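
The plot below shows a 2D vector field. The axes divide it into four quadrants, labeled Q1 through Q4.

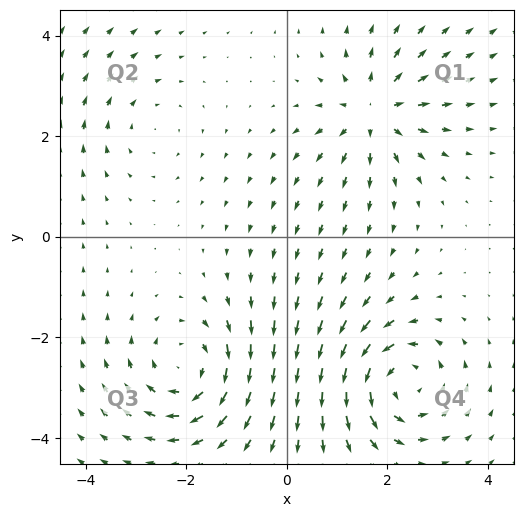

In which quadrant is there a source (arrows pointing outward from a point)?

Q1

The source sits at approximately (1.7, 2.5), which lies in quadrant Q1. The divergence there is about +5, positive as expected for a source.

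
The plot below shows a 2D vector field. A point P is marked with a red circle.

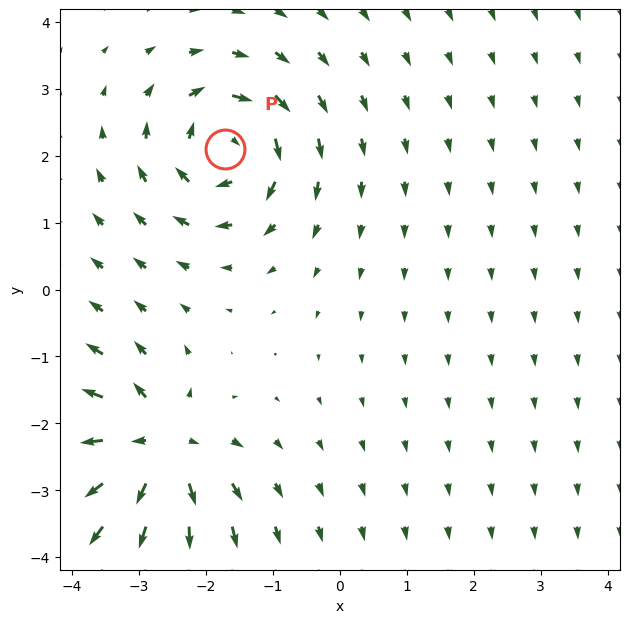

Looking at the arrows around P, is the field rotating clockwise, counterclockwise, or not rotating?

Near P at (-1.7, 2.1) the arrows circulate clockwise. The curl (z-component) there is about -6; negative curl means clockwise rotation.

clockwise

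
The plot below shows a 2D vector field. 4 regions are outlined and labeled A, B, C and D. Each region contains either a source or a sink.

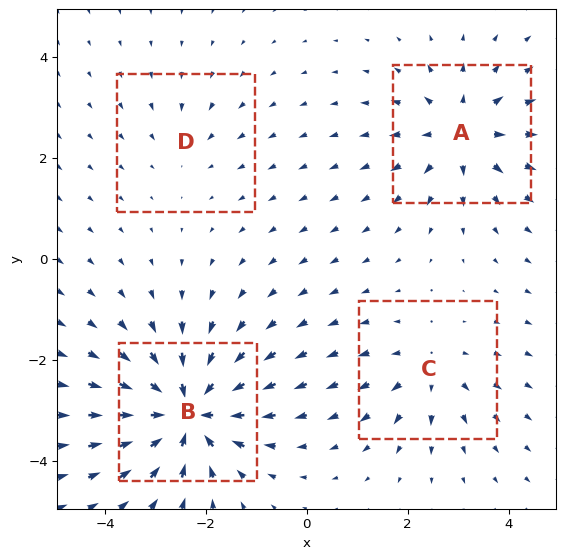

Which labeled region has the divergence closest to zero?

Divergence at each region's feature centre — A: about +5, B: about -8, C: about +4, D: about -2. Region D is closest to zero.

D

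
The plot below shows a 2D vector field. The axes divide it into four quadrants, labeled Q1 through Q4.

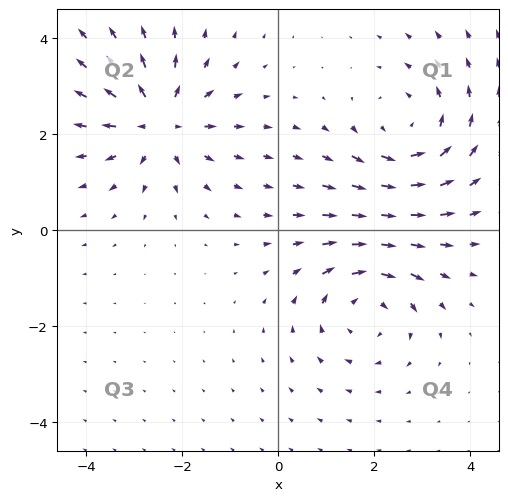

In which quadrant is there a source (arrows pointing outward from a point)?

The source sits at approximately (-2.5, 2.3), which lies in quadrant Q2. The divergence there is about +5, positive as expected for a source.

Q2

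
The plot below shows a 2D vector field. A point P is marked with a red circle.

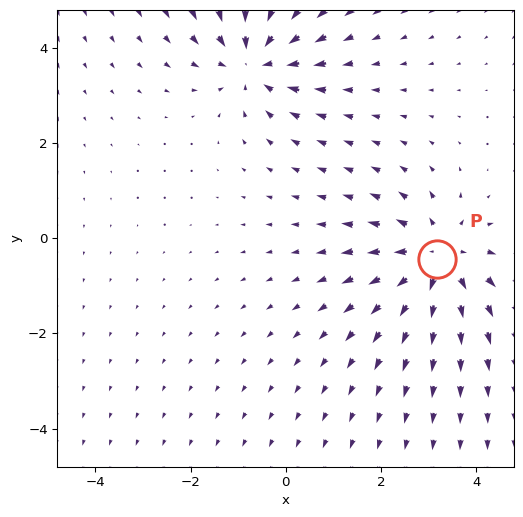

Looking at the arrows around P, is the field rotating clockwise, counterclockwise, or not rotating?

Near P at (3.2, -0.4) the arrows show no circulation. The curl there is ≈0.

not rotating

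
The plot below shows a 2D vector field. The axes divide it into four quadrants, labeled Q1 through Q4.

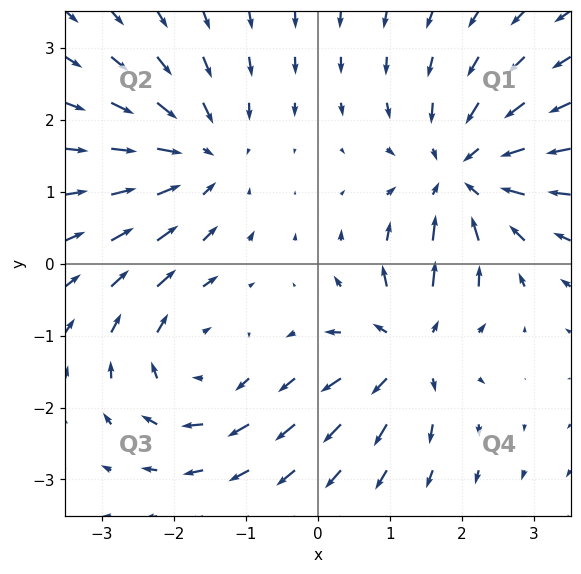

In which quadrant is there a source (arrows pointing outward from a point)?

Q4

The source sits at approximately (1.3, -1.2), which lies in quadrant Q4. The divergence there is about +3, positive as expected for a source.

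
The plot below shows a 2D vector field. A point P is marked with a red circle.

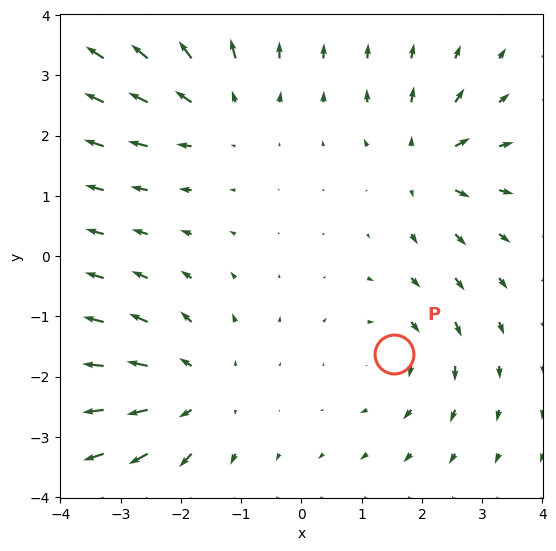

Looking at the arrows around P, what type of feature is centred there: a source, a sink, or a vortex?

At P (1.5, -1.6) the arrows circulate clockwise. Divergence ≈0, curl about -3 — near-zero divergence with nonzero curl is a vortex.

vortex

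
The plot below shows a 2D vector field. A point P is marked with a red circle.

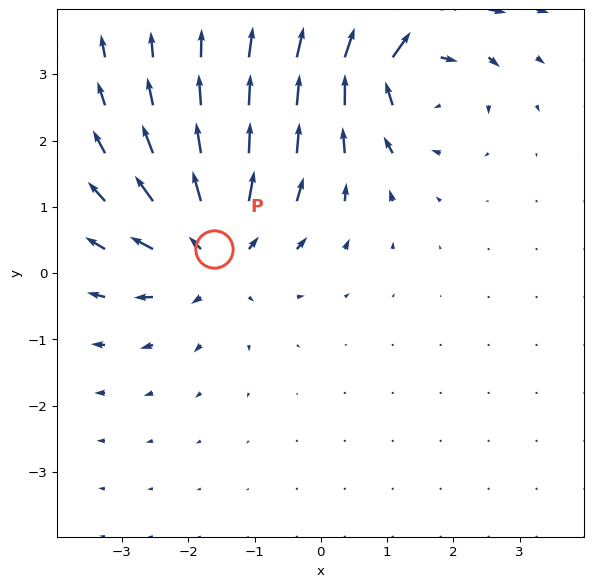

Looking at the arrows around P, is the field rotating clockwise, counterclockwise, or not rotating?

not rotating

Near P at (-1.6, 0.4) the arrows show no circulation. The curl there is ≈0.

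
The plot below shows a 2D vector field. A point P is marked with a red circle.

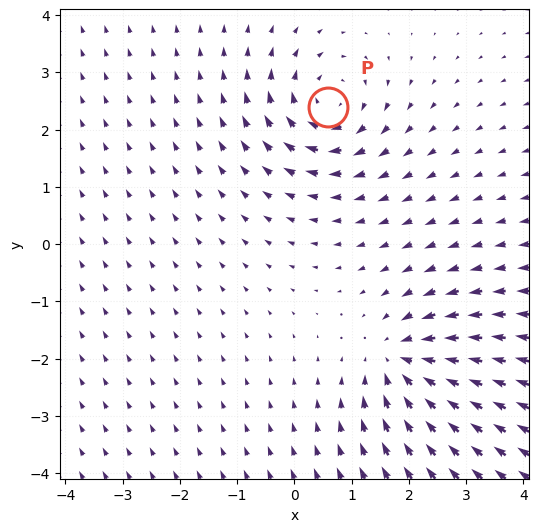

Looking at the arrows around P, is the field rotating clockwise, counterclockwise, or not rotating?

clockwise

Near P at (0.6, 2.4) the arrows circulate clockwise. The curl (z-component) there is about -3; negative curl means clockwise rotation.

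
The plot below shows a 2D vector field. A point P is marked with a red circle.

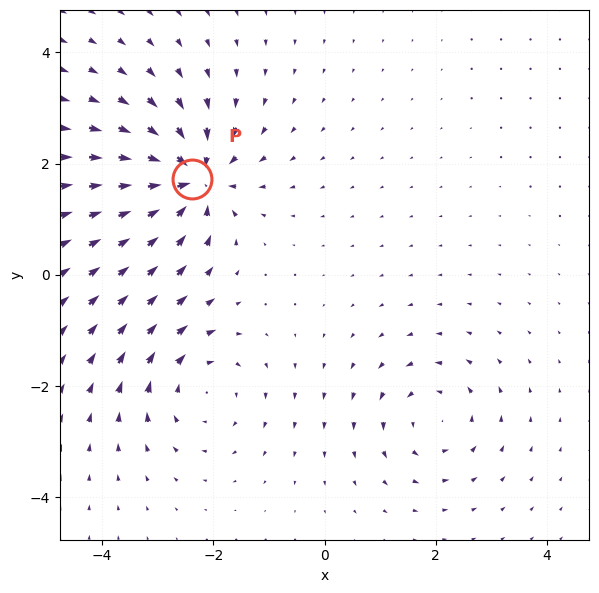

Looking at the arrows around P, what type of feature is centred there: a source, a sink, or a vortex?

At P (-2.4, 1.7) the arrows converge inward. Divergence about -6, curl ≈0 — negative divergence with near-zero curl is a sink.

sink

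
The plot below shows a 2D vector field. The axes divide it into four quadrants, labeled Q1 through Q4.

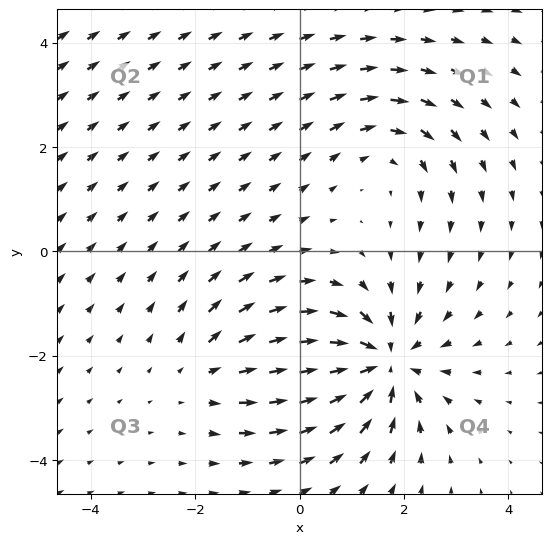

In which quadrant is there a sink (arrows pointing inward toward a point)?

Q4

The sink sits at approximately (1.6, -2.1), which lies in quadrant Q4. The divergence there is about -5, negative as expected for a sink.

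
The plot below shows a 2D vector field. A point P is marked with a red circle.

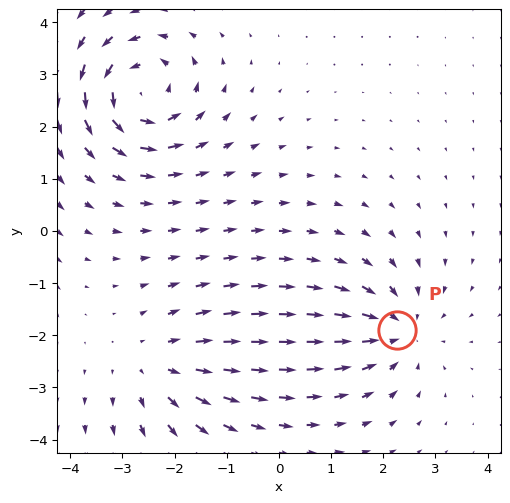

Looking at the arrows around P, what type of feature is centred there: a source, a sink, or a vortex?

sink

At P (2.3, -1.9) the arrows converge inward. Divergence about -4, curl ≈0 — negative divergence with near-zero curl is a sink.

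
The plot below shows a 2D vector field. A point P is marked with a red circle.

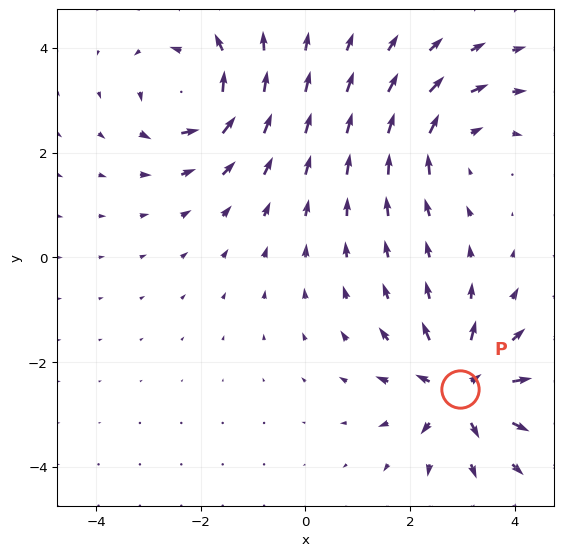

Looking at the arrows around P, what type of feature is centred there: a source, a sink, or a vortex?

At P (2.9, -2.5) the arrows spread outward. Divergence about +7, curl ≈0 — positive divergence with near-zero curl is a source.

source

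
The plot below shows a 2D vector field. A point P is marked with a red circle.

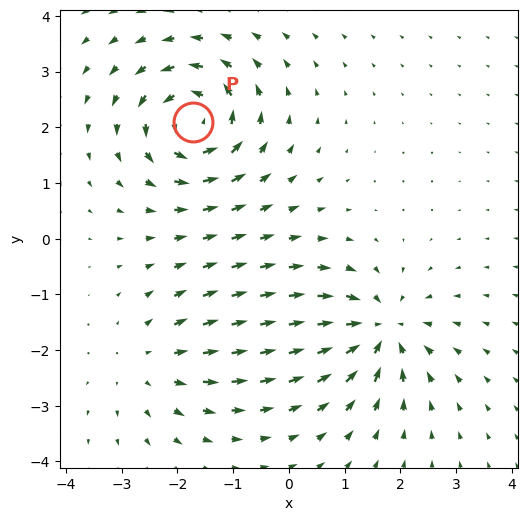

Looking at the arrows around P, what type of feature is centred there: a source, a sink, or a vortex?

At P (-1.7, 2.1) the arrows circulate counterclockwise. Divergence ≈0, curl about +7 — near-zero divergence with nonzero curl is a vortex.

vortex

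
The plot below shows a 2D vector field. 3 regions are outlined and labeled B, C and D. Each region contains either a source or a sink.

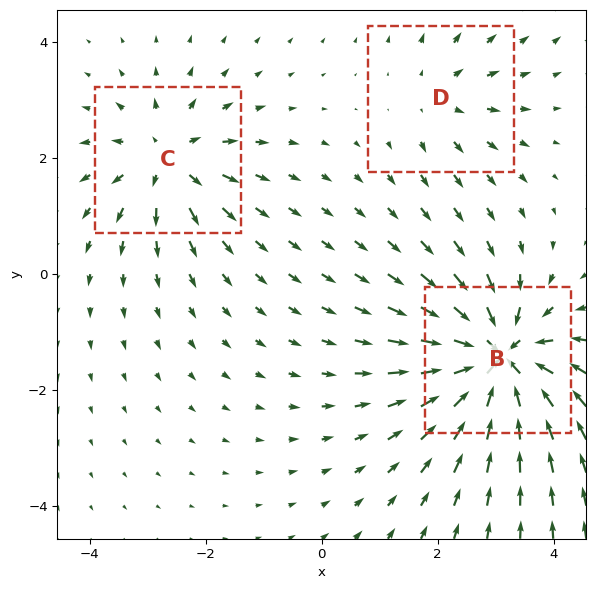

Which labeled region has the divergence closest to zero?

D

Divergence at each region's feature centre — B: about -6, C: about +4, D: about +2. Region D is closest to zero.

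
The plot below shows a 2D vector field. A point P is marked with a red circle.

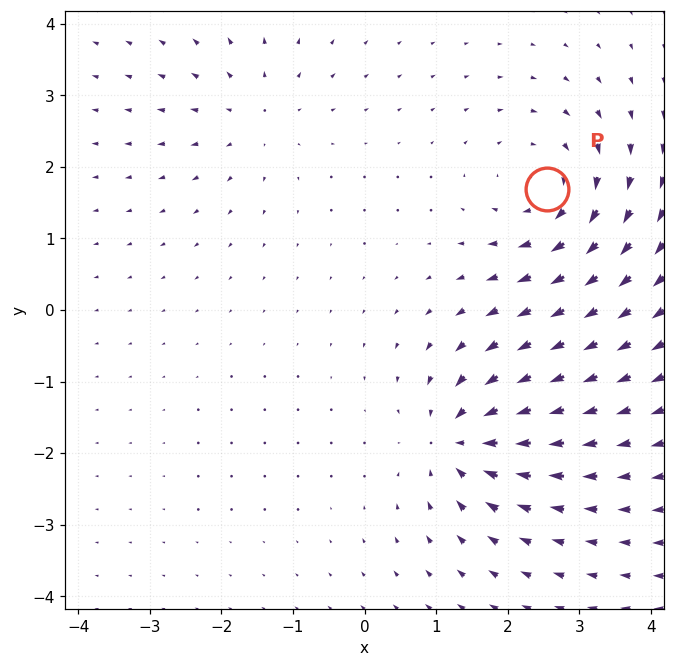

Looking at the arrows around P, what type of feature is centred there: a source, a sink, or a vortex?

At P (2.6, 1.7) the arrows circulate clockwise. Divergence ≈0, curl about -5 — near-zero divergence with nonzero curl is a vortex.

vortex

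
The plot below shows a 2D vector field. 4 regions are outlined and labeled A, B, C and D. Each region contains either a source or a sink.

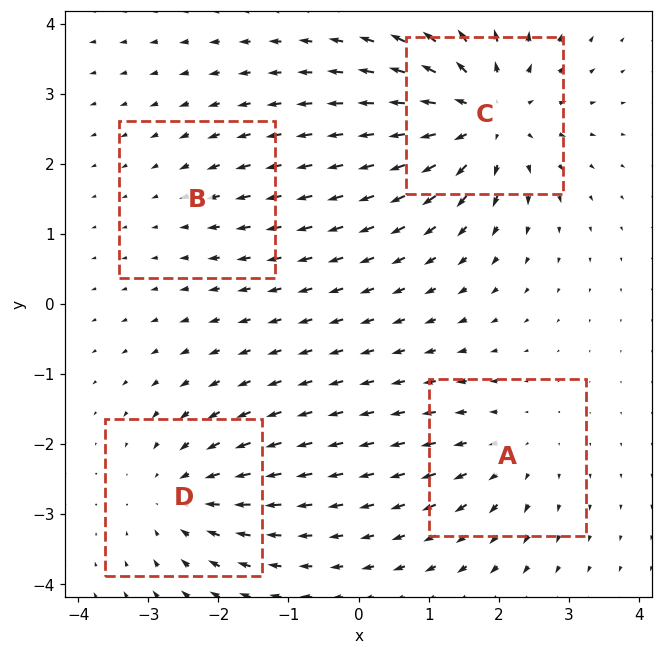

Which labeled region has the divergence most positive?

C

Divergence at each region's feature centre — A: about +3, B: about -2, C: about +7, D: about -5. Region C is most positive.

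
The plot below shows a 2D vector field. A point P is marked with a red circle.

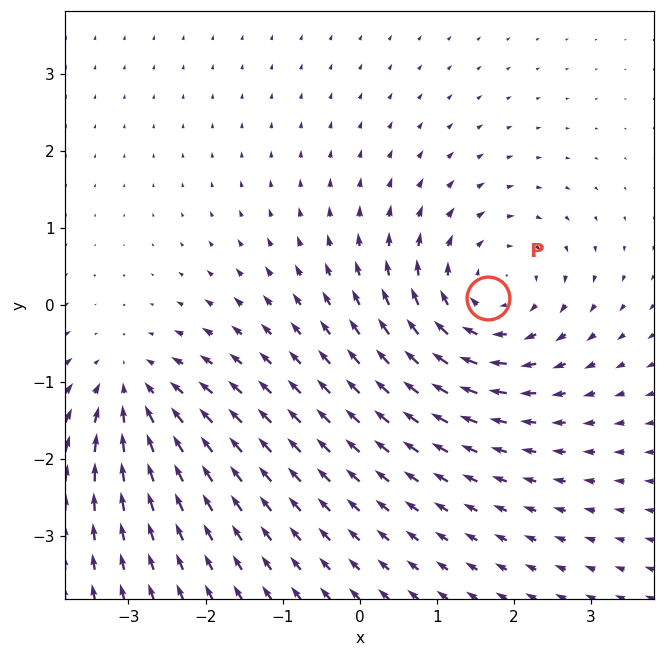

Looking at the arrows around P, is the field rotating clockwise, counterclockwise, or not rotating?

clockwise

Near P at (1.7, 0.1) the arrows circulate clockwise. The curl (z-component) there is about -3; negative curl means clockwise rotation.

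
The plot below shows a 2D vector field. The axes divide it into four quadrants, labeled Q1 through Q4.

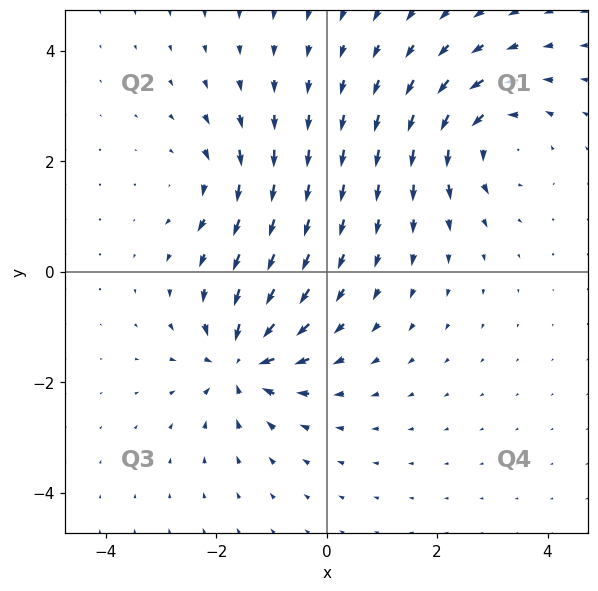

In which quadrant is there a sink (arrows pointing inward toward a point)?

The sink sits at approximately (-1.5, -1.6), which lies in quadrant Q3. The divergence there is about -6, negative as expected for a sink.

Q3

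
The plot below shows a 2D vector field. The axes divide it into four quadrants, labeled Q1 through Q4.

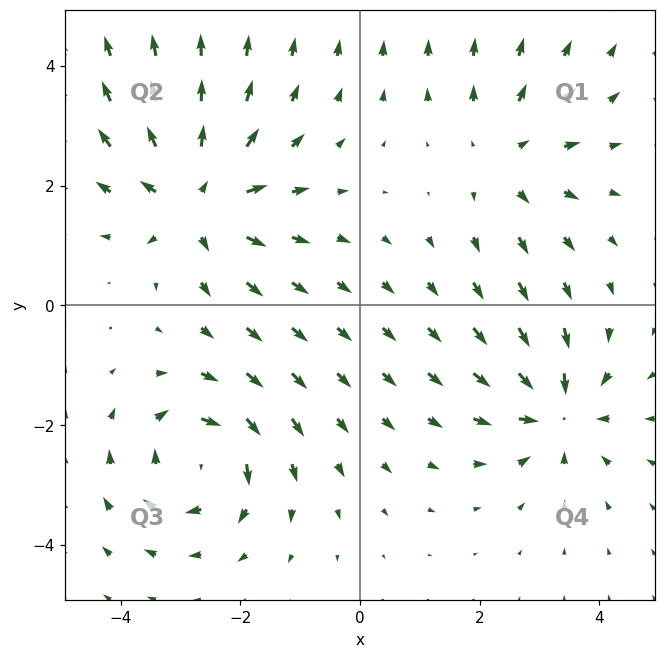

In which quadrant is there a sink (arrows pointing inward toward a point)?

Q4

The sink sits at approximately (3.3, -1.8), which lies in quadrant Q4. The divergence there is about -4, negative as expected for a sink.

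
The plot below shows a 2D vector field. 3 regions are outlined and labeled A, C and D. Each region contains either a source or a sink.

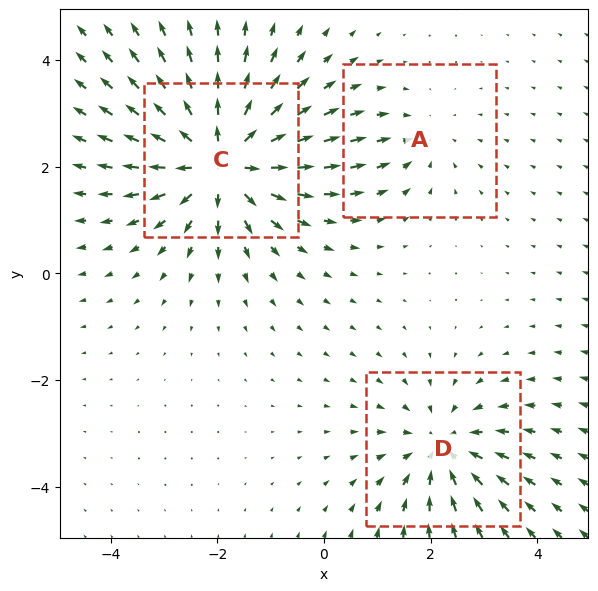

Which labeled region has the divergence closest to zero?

Divergence at each region's feature centre — A: about -2, C: about +5, D: about -3. Region A is closest to zero.

A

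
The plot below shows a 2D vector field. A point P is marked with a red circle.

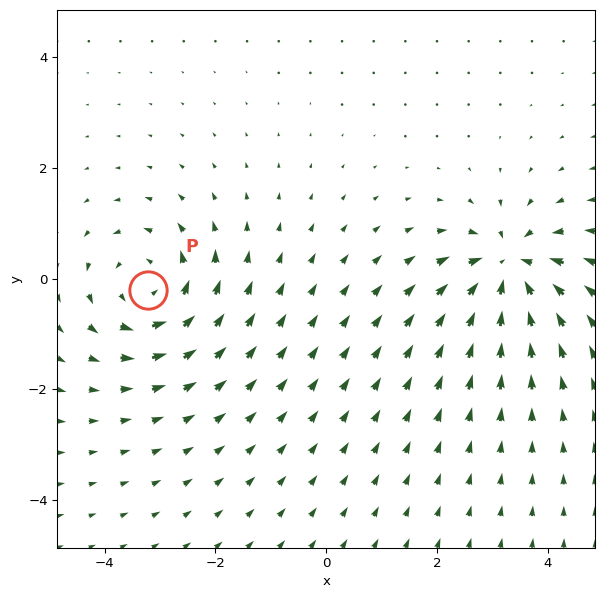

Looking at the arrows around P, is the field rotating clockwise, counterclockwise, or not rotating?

counterclockwise

Near P at (-3.2, -0.2) the arrows circulate counterclockwise. The curl (z-component) there is about +5; positive curl means counterclockwise rotation.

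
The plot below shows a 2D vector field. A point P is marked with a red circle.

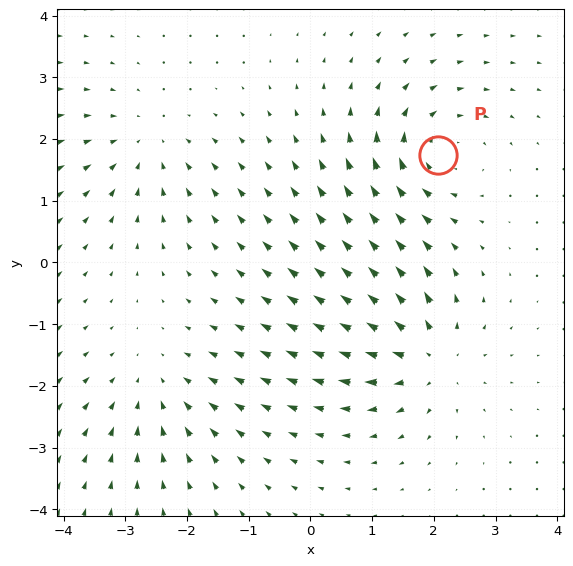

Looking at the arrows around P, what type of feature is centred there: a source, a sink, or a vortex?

At P (2.1, 1.7) the arrows circulate clockwise. Divergence ≈0, curl about -4 — near-zero divergence with nonzero curl is a vortex.

vortex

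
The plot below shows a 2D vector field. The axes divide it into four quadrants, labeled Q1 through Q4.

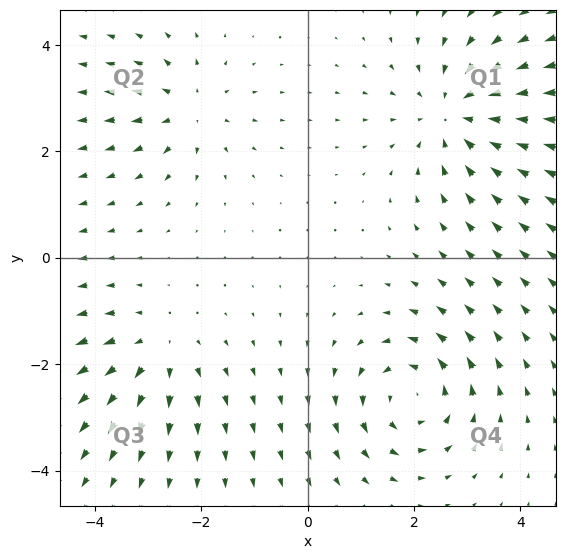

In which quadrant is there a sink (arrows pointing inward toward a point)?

The sink sits at approximately (2.8, 2.7), which lies in quadrant Q1. The divergence there is about -4, negative as expected for a sink.

Q1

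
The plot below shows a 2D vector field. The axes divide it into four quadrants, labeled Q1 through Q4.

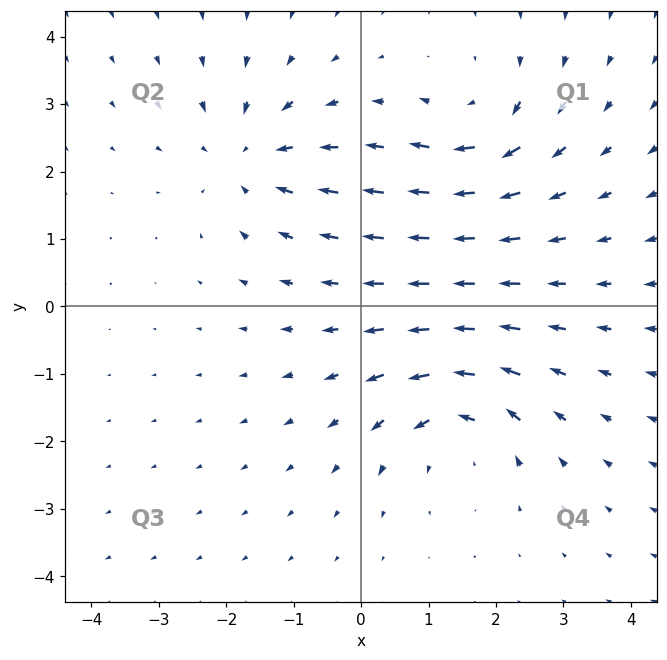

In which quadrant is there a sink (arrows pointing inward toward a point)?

Q2

The sink sits at approximately (-1.6, 2.2), which lies in quadrant Q2. The divergence there is about -4, negative as expected for a sink.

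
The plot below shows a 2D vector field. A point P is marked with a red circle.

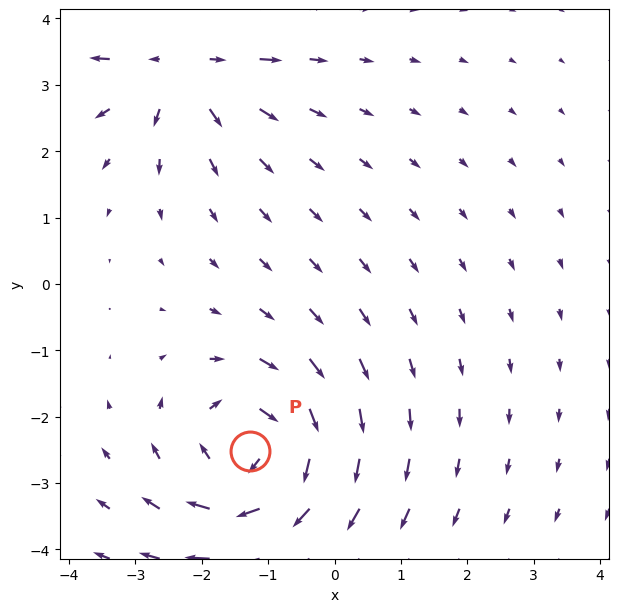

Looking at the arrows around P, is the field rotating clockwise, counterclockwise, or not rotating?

clockwise

Near P at (-1.3, -2.5) the arrows circulate clockwise. The curl (z-component) there is about -5; negative curl means clockwise rotation.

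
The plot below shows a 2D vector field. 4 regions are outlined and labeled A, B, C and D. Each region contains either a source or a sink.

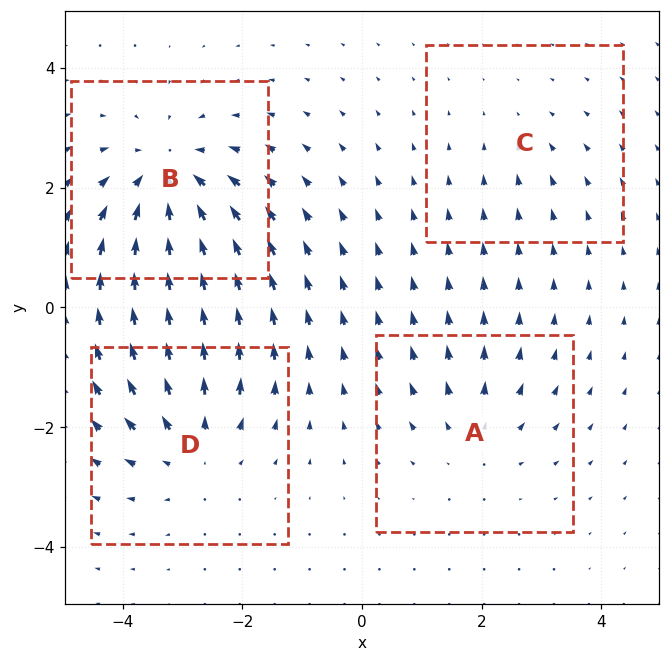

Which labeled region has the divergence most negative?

B

Divergence at each region's feature centre — A: about +3, B: about -6, C: about -2, D: about +4. Region B is most negative.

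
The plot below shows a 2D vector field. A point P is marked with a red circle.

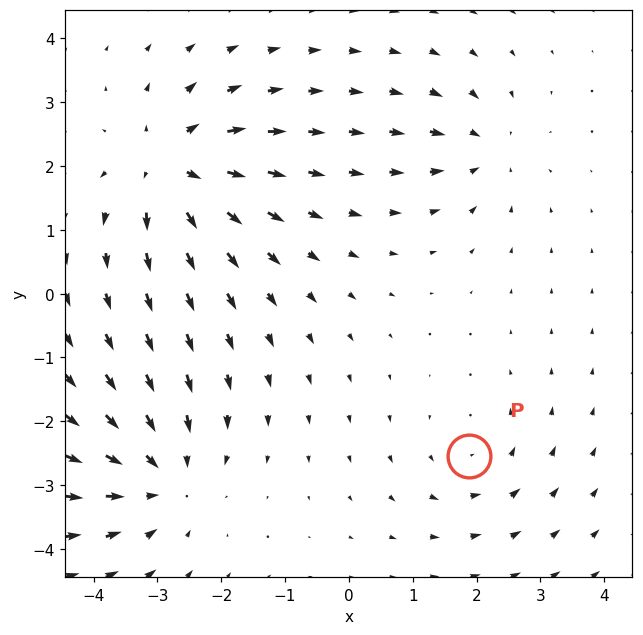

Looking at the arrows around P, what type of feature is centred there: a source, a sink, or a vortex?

vortex

At P (1.9, -2.5) the arrows circulate counterclockwise. Divergence ≈0, curl about +3 — near-zero divergence with nonzero curl is a vortex.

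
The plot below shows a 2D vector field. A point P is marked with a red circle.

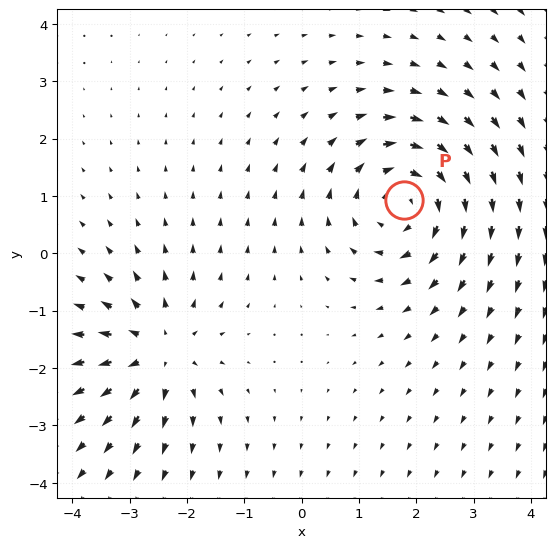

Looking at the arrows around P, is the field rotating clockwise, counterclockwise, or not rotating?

clockwise

Near P at (1.8, 0.9) the arrows circulate clockwise. The curl (z-component) there is about -5; negative curl means clockwise rotation.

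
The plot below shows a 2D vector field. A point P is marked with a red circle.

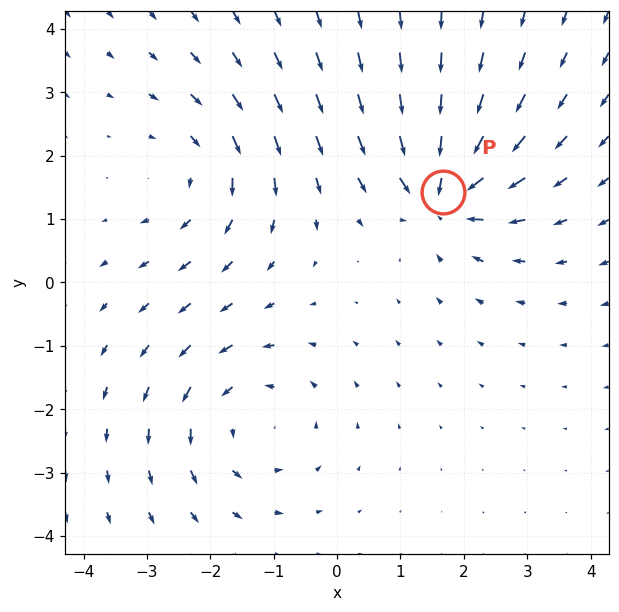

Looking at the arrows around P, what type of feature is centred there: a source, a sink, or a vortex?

At P (1.7, 1.4) the arrows converge inward. Divergence about -6, curl ≈0 — negative divergence with near-zero curl is a sink.

sink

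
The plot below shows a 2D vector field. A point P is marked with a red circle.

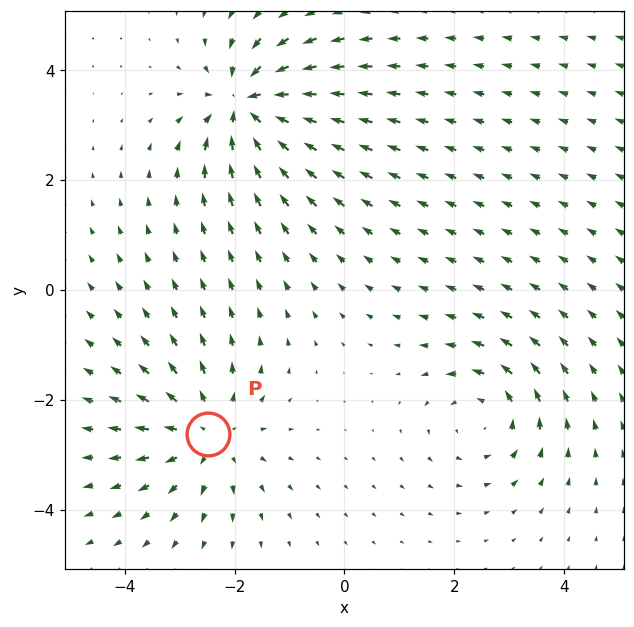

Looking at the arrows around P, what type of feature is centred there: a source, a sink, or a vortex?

source

At P (-2.5, -2.6) the arrows spread outward. Divergence about +4, curl ≈0 — positive divergence with near-zero curl is a source.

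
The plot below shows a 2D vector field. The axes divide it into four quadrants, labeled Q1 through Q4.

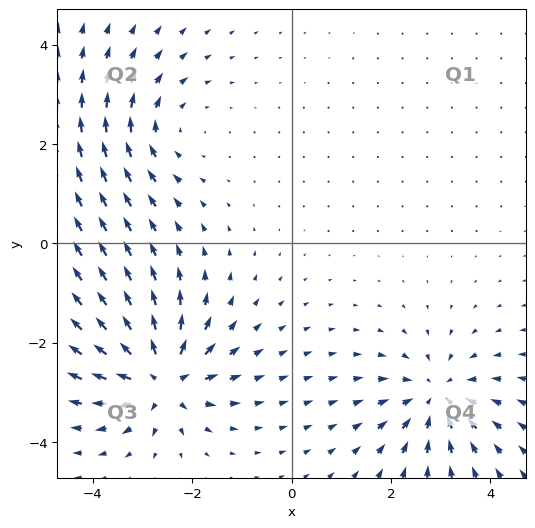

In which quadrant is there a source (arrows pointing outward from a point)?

Q3

The source sits at approximately (-2.6, -2.7), which lies in quadrant Q3. The divergence there is about +7, positive as expected for a source.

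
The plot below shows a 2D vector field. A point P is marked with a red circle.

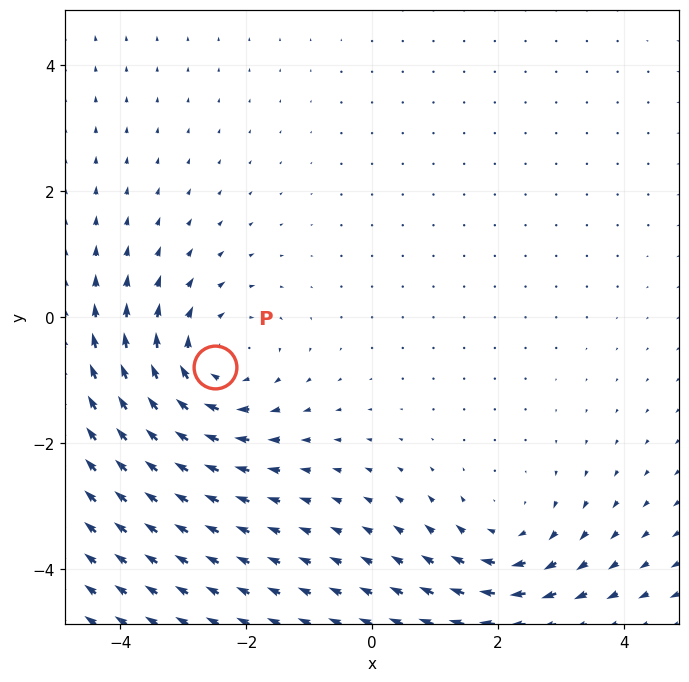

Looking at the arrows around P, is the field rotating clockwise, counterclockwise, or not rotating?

clockwise

Near P at (-2.5, -0.8) the arrows circulate clockwise. The curl (z-component) there is about -4; negative curl means clockwise rotation.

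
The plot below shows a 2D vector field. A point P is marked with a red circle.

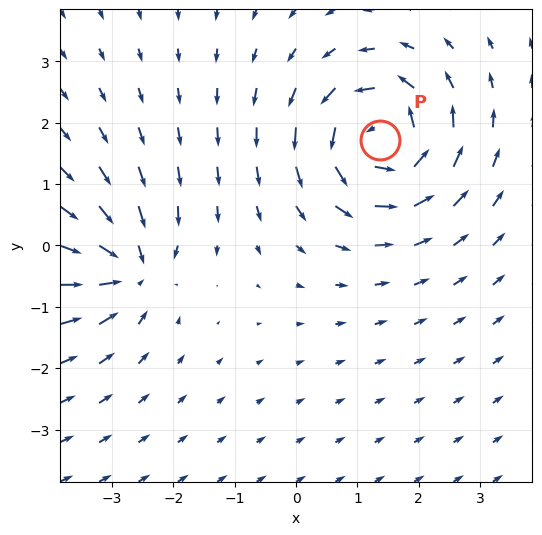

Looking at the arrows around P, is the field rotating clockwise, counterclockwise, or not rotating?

counterclockwise

Near P at (1.4, 1.7) the arrows circulate counterclockwise. The curl (z-component) there is about +6; positive curl means counterclockwise rotation.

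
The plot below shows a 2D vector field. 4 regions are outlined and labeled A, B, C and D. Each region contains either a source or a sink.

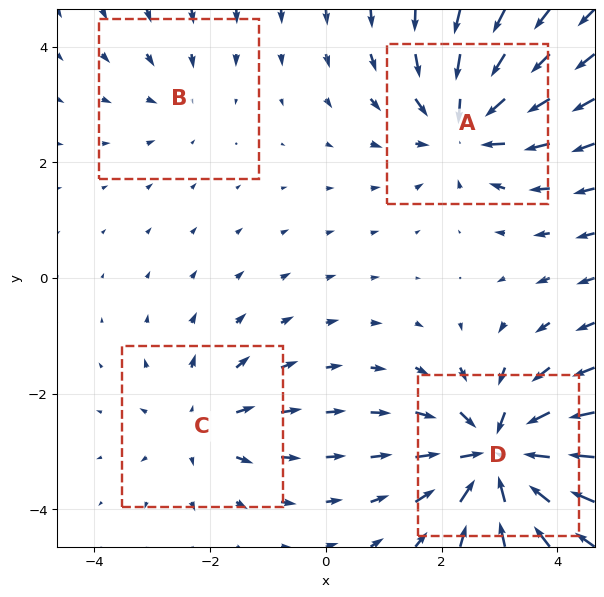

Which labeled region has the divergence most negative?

Divergence at each region's feature centre — A: about -6, B: about -2, C: about +4, D: about -8. Region D is most negative.

D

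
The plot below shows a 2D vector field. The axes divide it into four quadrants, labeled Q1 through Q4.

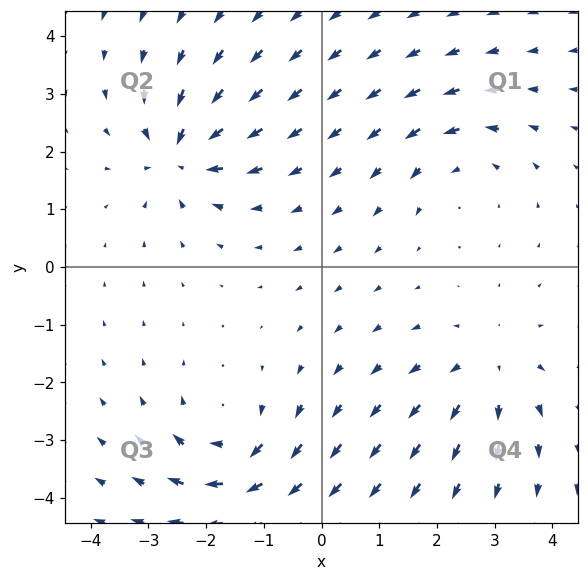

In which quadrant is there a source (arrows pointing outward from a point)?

The source sits at approximately (2.9, -1.7), which lies in quadrant Q4. The divergence there is about +3, positive as expected for a source.

Q4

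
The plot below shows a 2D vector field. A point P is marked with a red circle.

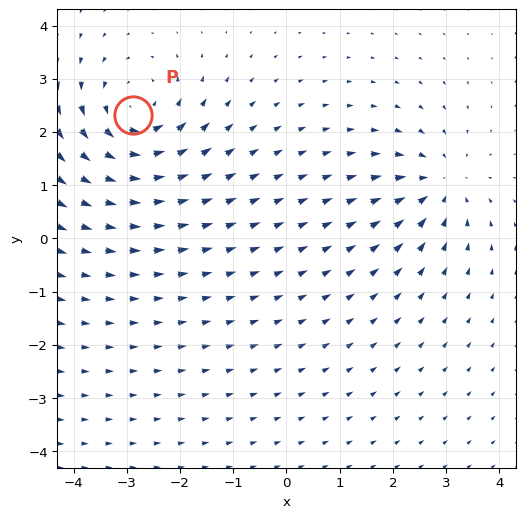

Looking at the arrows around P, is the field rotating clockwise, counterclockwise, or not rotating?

counterclockwise

Near P at (-2.9, 2.3) the arrows circulate counterclockwise. The curl (z-component) there is about +5; positive curl means counterclockwise rotation.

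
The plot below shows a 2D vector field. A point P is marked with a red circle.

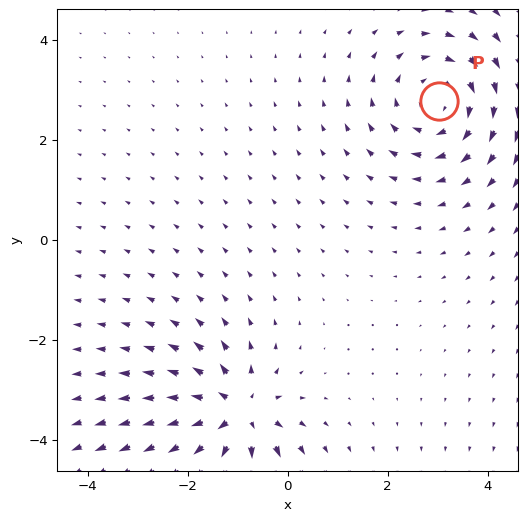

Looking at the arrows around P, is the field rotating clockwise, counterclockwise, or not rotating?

Near P at (3.0, 2.8) the arrows circulate clockwise. The curl (z-component) there is about -4; negative curl means clockwise rotation.

clockwise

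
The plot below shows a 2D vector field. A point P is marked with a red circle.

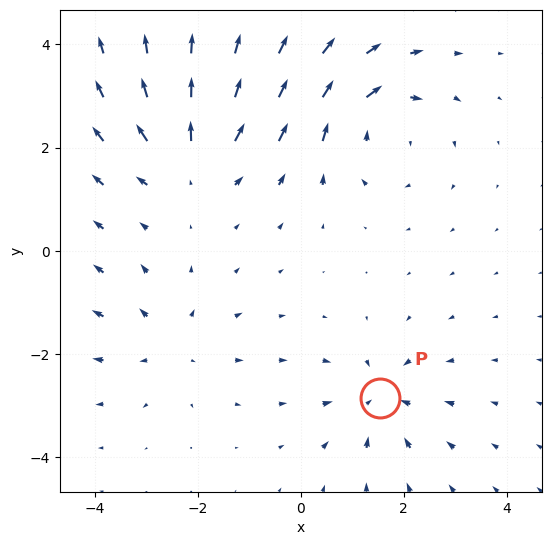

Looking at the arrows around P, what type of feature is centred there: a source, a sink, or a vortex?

At P (1.5, -2.9) the arrows converge inward. Divergence about -5, curl ≈0 — negative divergence with near-zero curl is a sink.

sink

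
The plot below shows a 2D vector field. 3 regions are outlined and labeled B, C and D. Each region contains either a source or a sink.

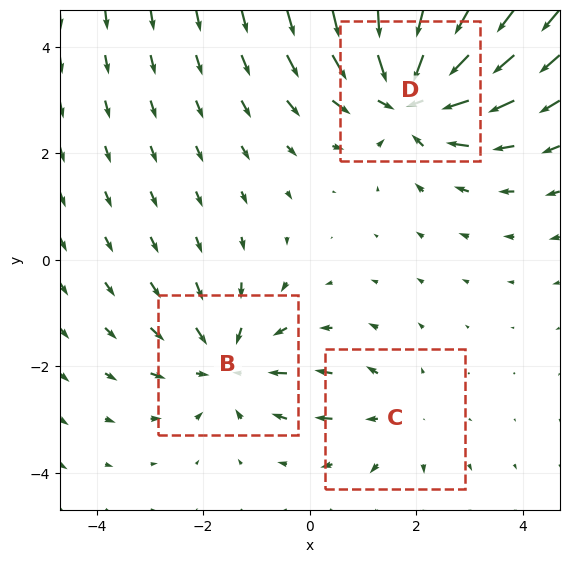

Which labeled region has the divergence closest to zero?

C

Divergence at each region's feature centre — B: about -3, C: about +2, D: about -5. Region C is closest to zero.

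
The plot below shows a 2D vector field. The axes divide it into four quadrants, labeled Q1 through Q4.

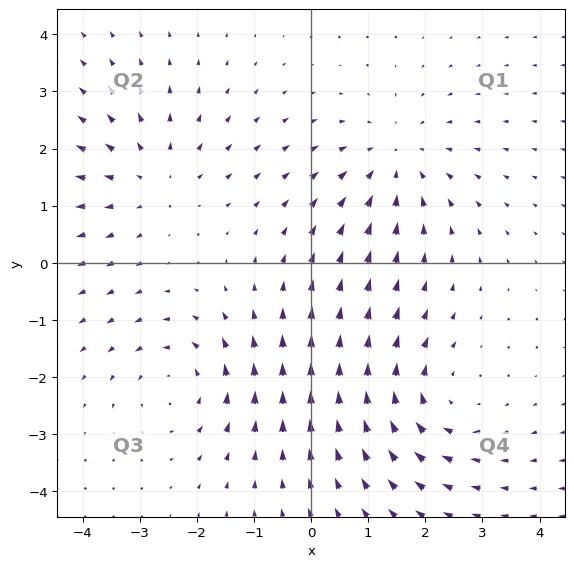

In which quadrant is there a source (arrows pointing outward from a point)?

Q2

The source sits at approximately (-2.8, 1.5), which lies in quadrant Q2. The divergence there is about +3, positive as expected for a source.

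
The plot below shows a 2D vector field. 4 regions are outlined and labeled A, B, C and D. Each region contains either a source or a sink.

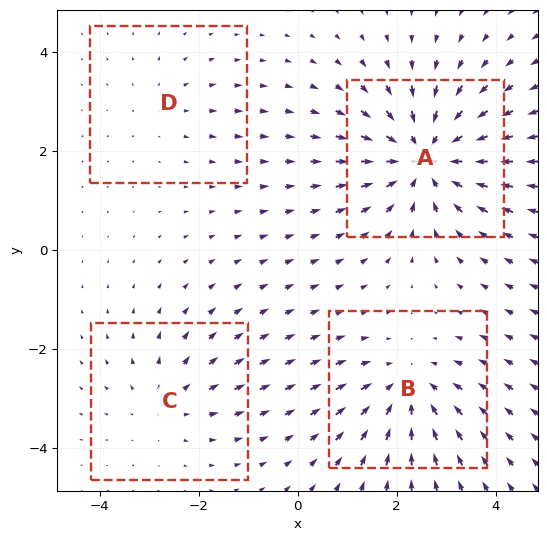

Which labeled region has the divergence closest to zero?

D

Divergence at each region's feature centre — A: about -6, B: about -4, C: about +3, D: about +2. Region D is closest to zero.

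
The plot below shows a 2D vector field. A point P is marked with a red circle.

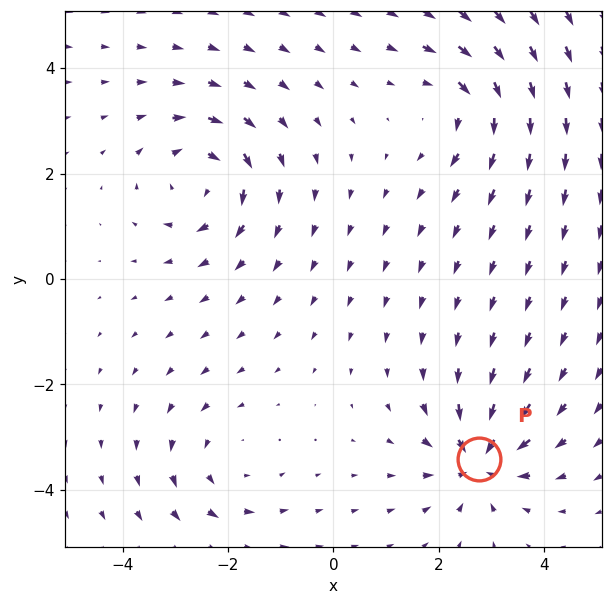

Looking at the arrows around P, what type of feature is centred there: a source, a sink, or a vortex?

At P (2.8, -3.4) the arrows converge inward. Divergence about -6, curl ≈0 — negative divergence with near-zero curl is a sink.

sink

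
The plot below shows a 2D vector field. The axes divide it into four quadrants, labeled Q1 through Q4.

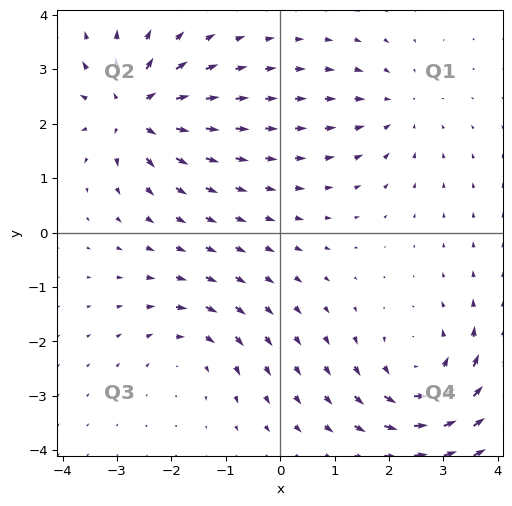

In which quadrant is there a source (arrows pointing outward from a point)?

Q2

The source sits at approximately (-2.7, 2.2), which lies in quadrant Q2. The divergence there is about +7, positive as expected for a source.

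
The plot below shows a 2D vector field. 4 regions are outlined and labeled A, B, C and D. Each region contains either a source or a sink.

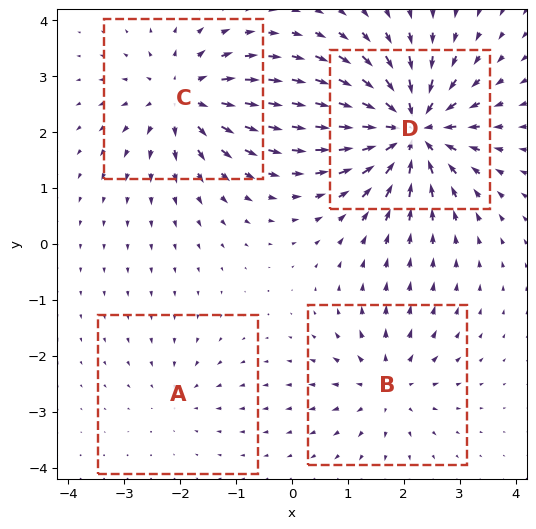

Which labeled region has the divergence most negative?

Divergence at each region's feature centre — A: about -2, B: about +4, C: about +6, D: about -9. Region D is most negative.

D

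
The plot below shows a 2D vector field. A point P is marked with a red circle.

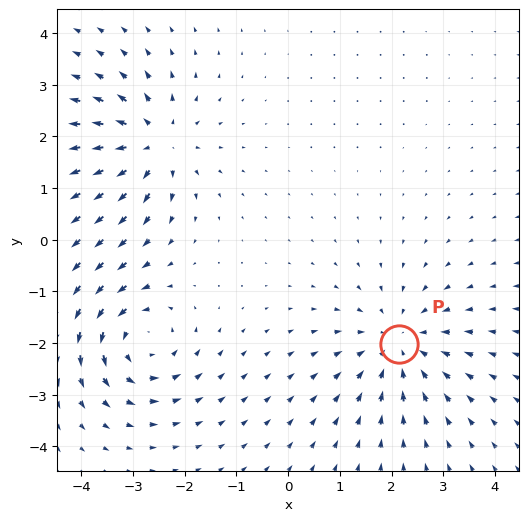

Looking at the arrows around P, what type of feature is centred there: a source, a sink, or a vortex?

sink

At P (2.1, -2.0) the arrows converge inward. Divergence about -3, curl ≈0 — negative divergence with near-zero curl is a sink.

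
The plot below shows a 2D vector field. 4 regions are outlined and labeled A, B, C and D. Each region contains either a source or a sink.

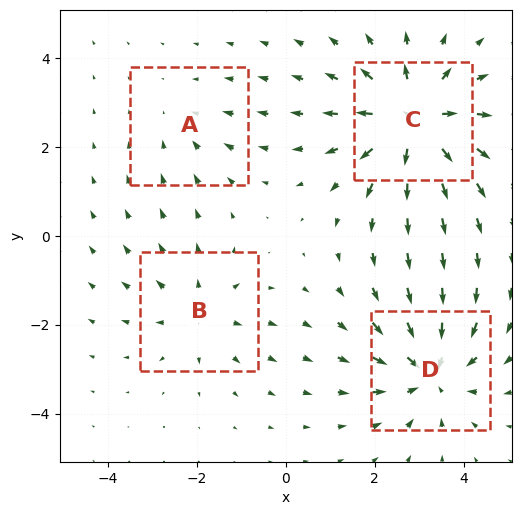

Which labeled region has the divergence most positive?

C

Divergence at each region's feature centre — A: about -2, B: about +3, C: about +6, D: about -5. Region C is most positive.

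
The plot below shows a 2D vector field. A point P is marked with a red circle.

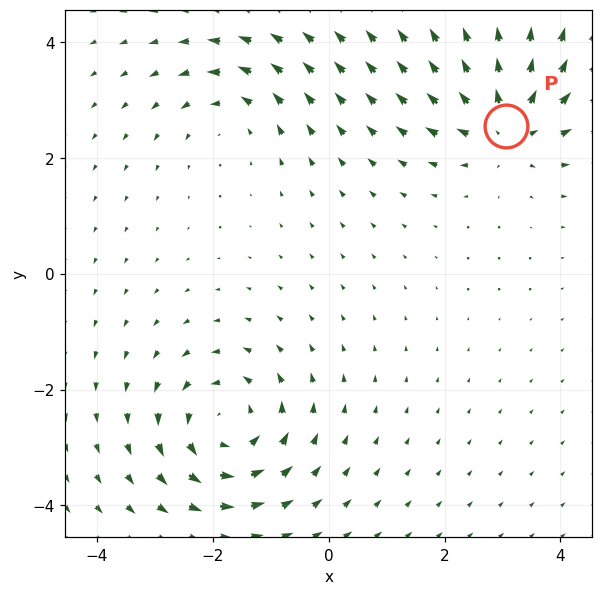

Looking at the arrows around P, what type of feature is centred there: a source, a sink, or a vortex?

source

At P (3.1, 2.6) the arrows spread outward. Divergence about +5, curl ≈0 — positive divergence with near-zero curl is a source.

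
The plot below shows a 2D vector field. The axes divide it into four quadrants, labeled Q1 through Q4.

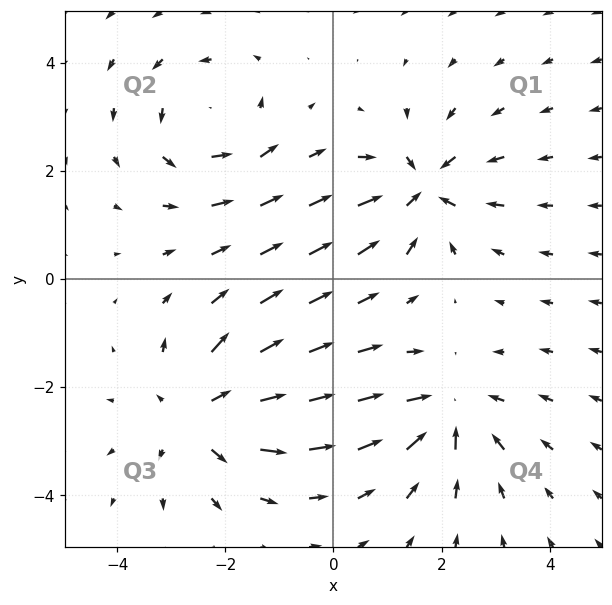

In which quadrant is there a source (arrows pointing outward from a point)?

The source sits at approximately (-2.5, -2.5), which lies in quadrant Q3. The divergence there is about +4, positive as expected for a source.

Q3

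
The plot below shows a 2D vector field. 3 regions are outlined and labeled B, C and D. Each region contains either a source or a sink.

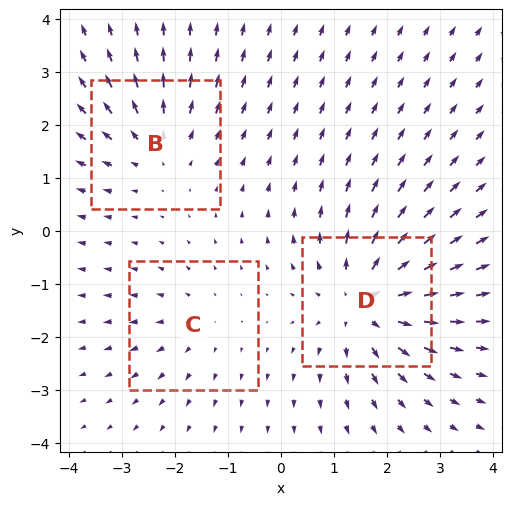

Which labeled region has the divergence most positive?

Divergence at each region's feature centre — B: about +3, C: about +2, D: about +5. Region D is most positive.

D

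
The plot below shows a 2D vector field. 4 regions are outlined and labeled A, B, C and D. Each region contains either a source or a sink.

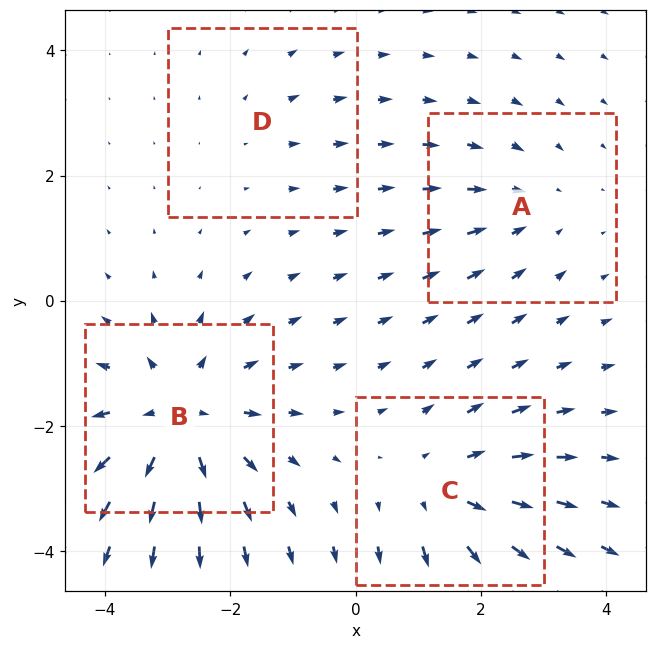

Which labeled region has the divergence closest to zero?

Divergence at each region's feature centre — A: about -3, B: about +6, C: about +4, D: about +2. Region D is closest to zero.

D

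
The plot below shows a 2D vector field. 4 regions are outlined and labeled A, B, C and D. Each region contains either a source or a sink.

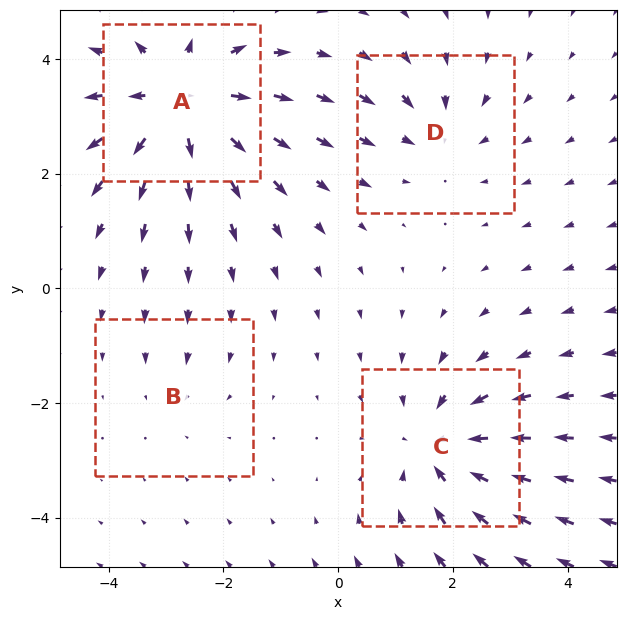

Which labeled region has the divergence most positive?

A

Divergence at each region's feature centre — A: about +6, B: about -2, C: about -5, D: about -3. Region A is most positive.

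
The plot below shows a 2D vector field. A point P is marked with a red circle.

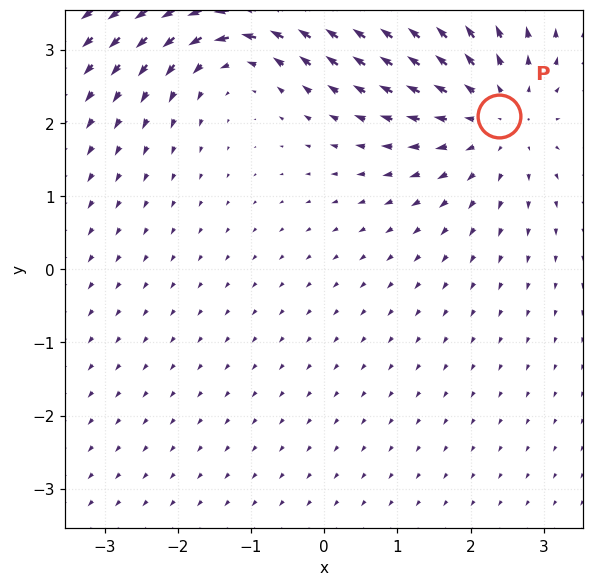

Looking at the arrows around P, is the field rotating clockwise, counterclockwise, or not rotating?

not rotating

Near P at (2.4, 2.1) the arrows show no circulation. The curl there is ≈0.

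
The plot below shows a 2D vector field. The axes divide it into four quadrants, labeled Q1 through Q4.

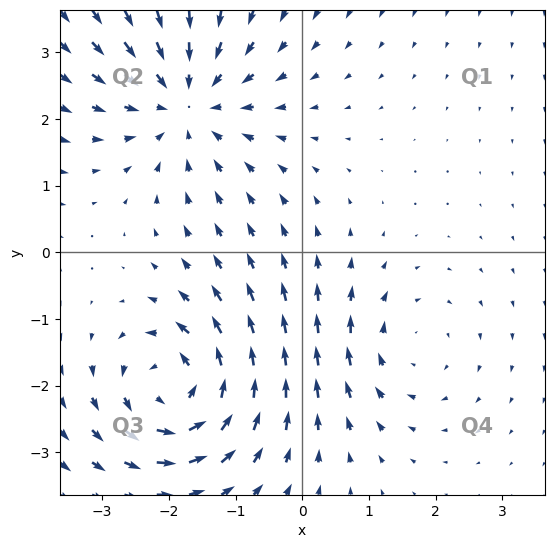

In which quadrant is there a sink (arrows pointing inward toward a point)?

Q2

The sink sits at approximately (-1.7, 2.2), which lies in quadrant Q2. The divergence there is about -4, negative as expected for a sink.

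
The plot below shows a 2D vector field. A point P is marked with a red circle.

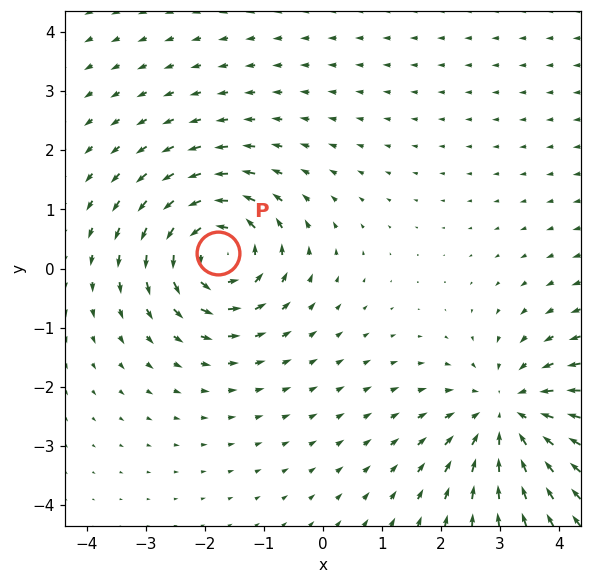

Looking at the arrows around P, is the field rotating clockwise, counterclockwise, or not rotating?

counterclockwise

Near P at (-1.8, 0.3) the arrows circulate counterclockwise. The curl (z-component) there is about +4; positive curl means counterclockwise rotation.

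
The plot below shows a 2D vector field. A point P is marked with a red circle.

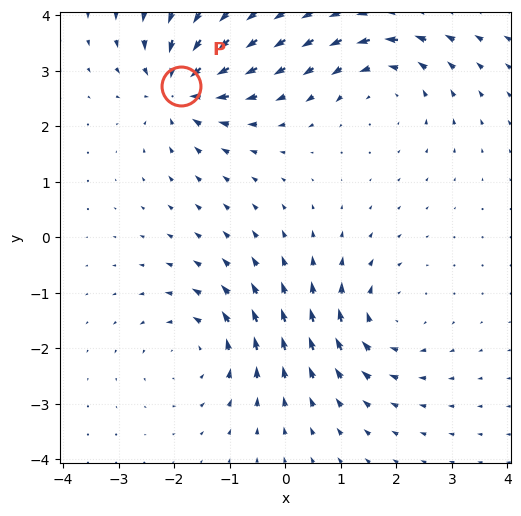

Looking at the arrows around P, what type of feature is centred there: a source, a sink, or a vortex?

sink

At P (-1.9, 2.7) the arrows converge inward. Divergence about -7, curl ≈0 — negative divergence with near-zero curl is a sink.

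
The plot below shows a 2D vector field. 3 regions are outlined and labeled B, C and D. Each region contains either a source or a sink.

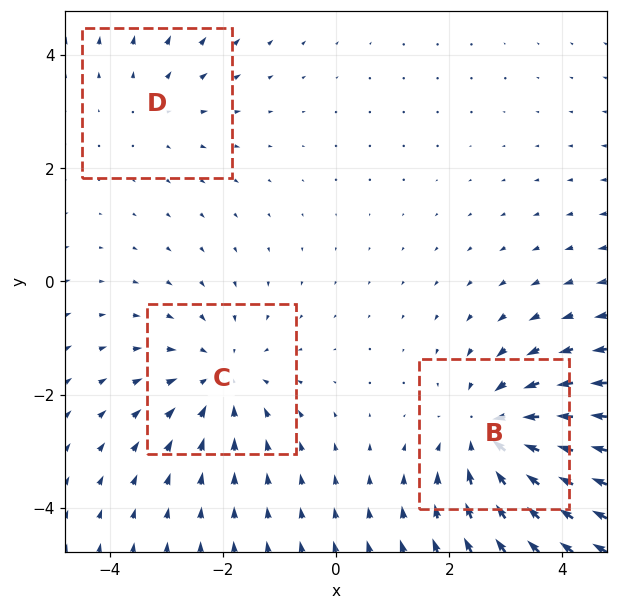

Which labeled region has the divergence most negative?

Divergence at each region's feature centre — B: about -4, C: about -3, D: about +2. Region B is most negative.

B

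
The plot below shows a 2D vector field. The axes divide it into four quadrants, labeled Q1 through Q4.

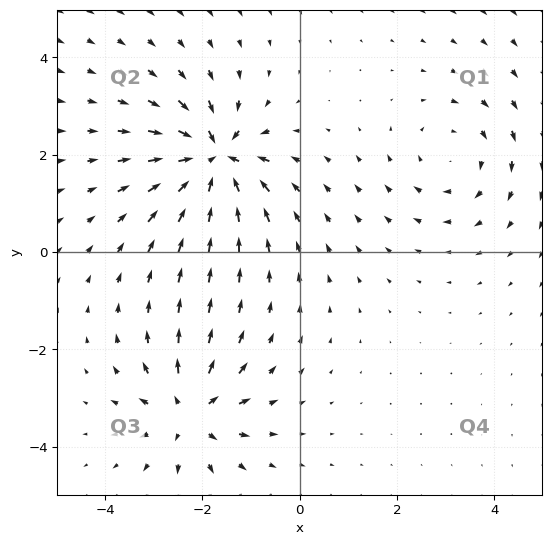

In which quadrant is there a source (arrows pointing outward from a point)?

Q3

The source sits at approximately (-2.3, -3.3), which lies in quadrant Q3. The divergence there is about +5, positive as expected for a source.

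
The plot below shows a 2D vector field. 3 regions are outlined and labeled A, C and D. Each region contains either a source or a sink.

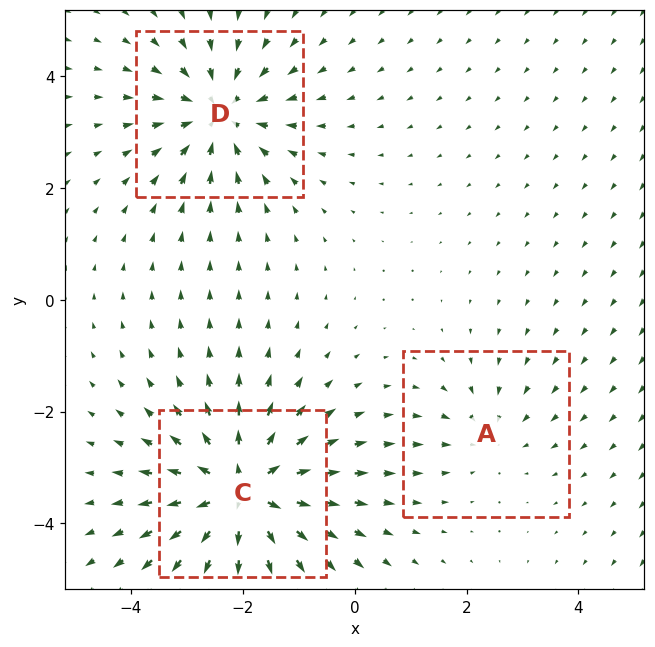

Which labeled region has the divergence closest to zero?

Divergence at each region's feature centre — A: about -2, C: about +5, D: about -3. Region A is closest to zero.

A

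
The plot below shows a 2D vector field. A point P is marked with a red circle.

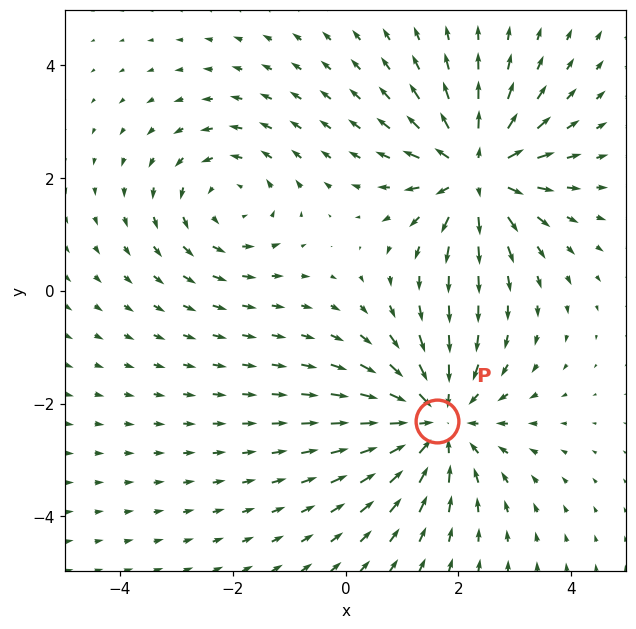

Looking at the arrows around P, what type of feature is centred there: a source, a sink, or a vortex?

At P (1.6, -2.3) the arrows converge inward. Divergence about -4, curl ≈0 — negative divergence with near-zero curl is a sink.

sink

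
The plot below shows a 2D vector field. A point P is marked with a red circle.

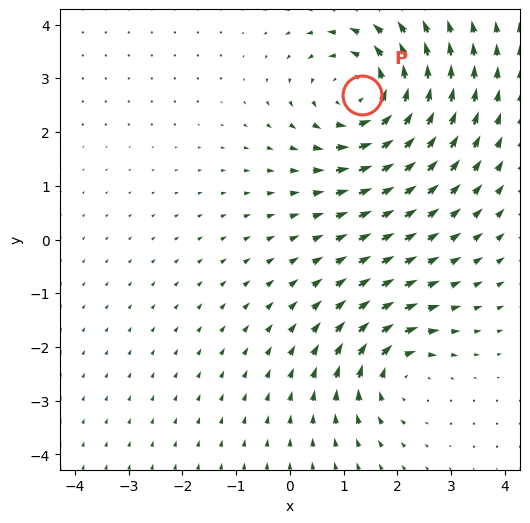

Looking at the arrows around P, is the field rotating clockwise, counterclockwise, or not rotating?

counterclockwise

Near P at (1.3, 2.7) the arrows circulate counterclockwise. The curl (z-component) there is about +4; positive curl means counterclockwise rotation.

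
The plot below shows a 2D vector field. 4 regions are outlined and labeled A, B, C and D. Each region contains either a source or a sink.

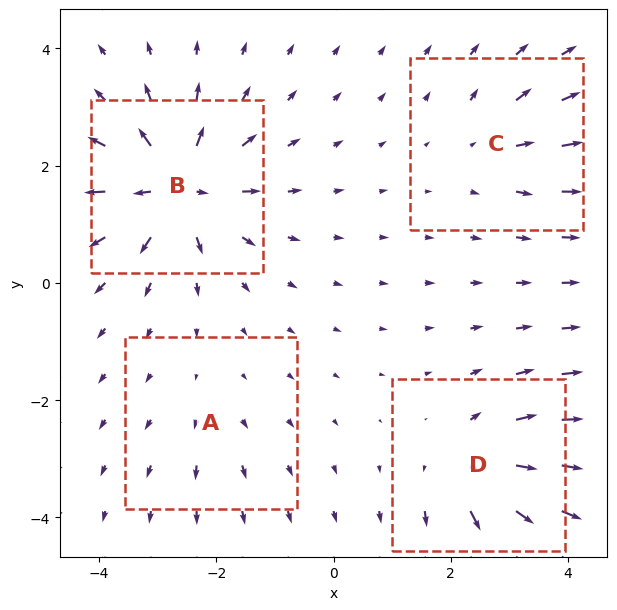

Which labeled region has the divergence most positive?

B

Divergence at each region's feature centre — A: about +2, B: about +9, C: about +4, D: about +7. Region B is most positive.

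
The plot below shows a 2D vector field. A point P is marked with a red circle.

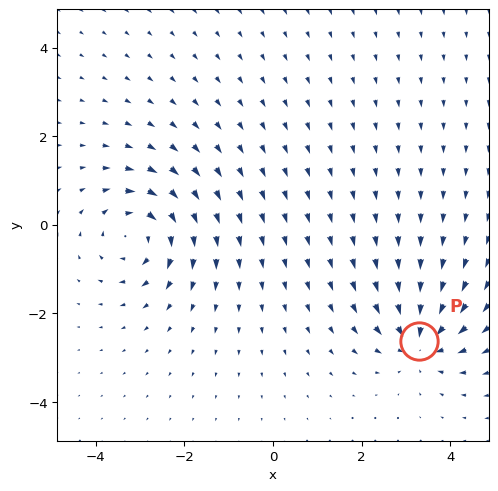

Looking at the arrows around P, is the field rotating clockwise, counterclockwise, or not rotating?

Near P at (3.3, -2.6) the arrows show no circulation. The curl there is ≈0.

not rotating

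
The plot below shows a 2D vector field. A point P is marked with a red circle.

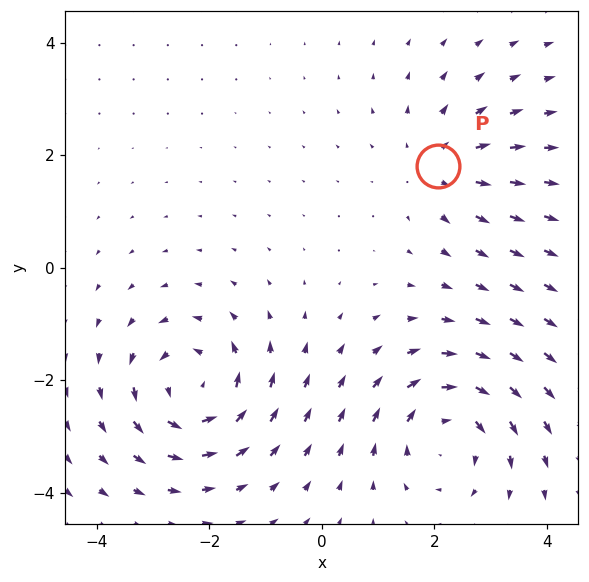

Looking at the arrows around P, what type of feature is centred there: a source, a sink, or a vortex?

At P (2.1, 1.8) the arrows spread outward. Divergence about +3, curl ≈0 — positive divergence with near-zero curl is a source.

source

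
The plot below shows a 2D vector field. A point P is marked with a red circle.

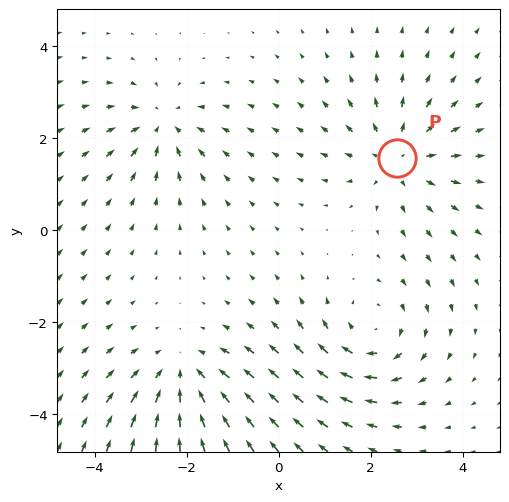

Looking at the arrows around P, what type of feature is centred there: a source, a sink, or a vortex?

source

At P (2.6, 1.6) the arrows spread outward. Divergence about +5, curl ≈0 — positive divergence with near-zero curl is a source.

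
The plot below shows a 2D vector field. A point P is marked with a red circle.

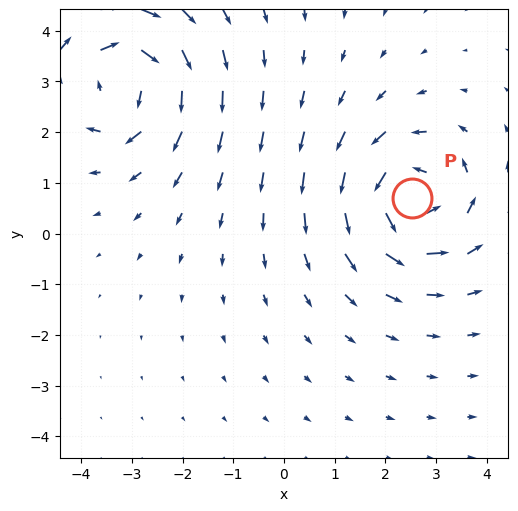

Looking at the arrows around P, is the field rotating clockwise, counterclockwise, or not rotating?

Near P at (2.5, 0.7) the arrows circulate counterclockwise. The curl (z-component) there is about +4; positive curl means counterclockwise rotation.

counterclockwise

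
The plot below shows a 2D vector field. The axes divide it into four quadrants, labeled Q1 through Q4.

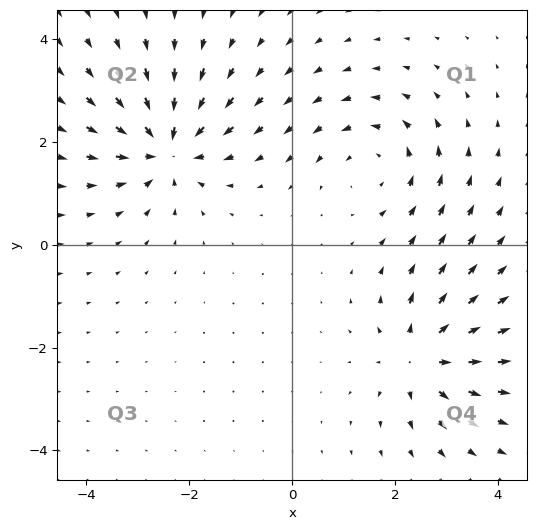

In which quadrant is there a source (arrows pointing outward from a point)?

Q4

The source sits at approximately (2.5, -2.2), which lies in quadrant Q4. The divergence there is about +5, positive as expected for a source.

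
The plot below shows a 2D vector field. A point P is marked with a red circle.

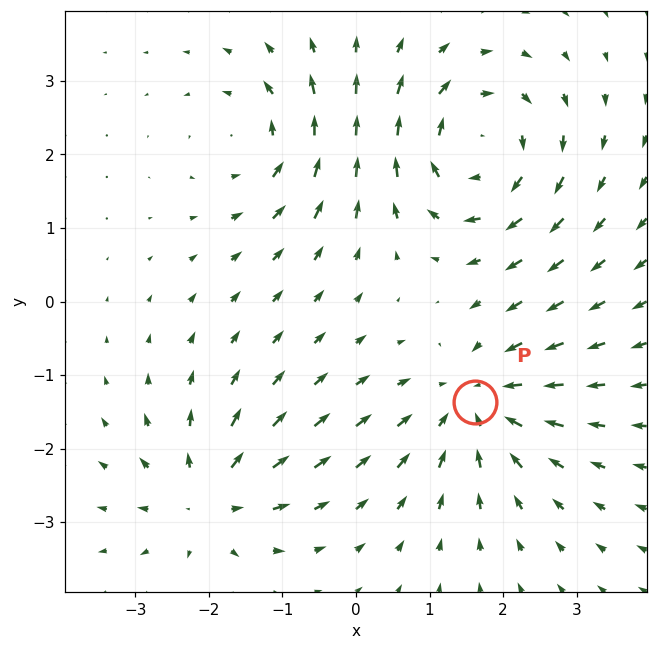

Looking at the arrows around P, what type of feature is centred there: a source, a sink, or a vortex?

At P (1.6, -1.4) the arrows converge inward. Divergence about -4, curl ≈0 — negative divergence with near-zero curl is a sink.

sink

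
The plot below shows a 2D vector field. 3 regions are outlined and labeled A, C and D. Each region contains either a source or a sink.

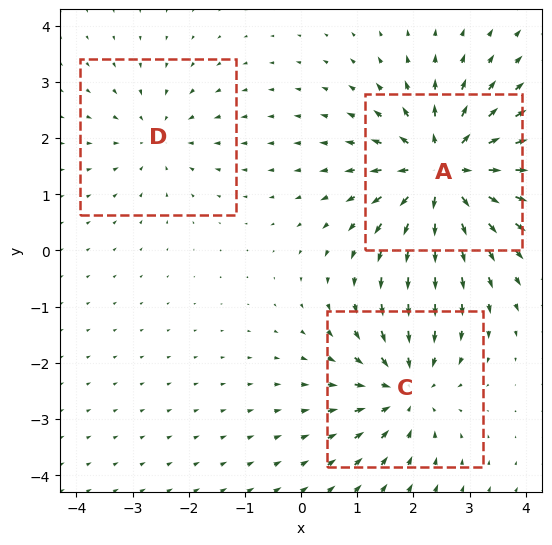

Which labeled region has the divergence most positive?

A

Divergence at each region's feature centre — A: about +5, C: about -3, D: about -2. Region A is most positive.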